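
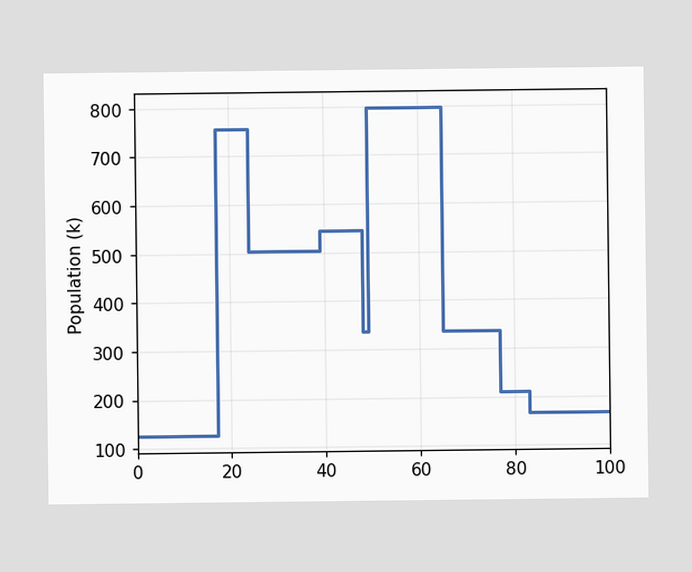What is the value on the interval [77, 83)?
210k

On [77, 83) the step sits at 210k.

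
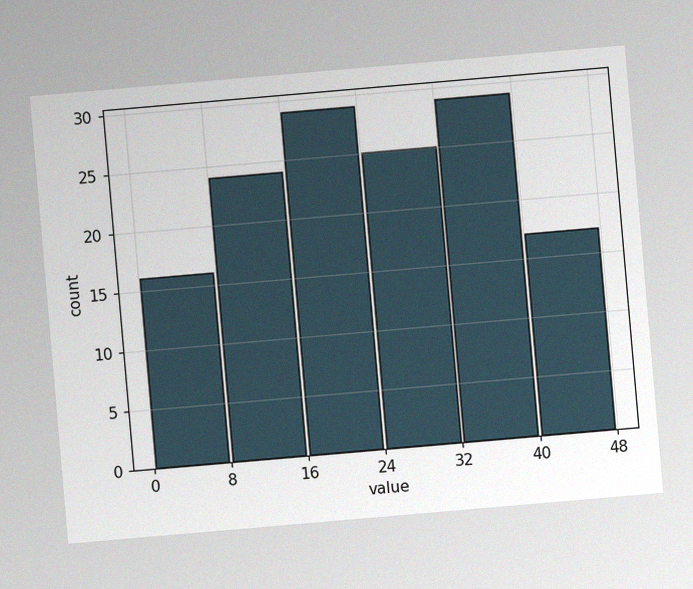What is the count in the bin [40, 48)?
The chart is tilted about 5° counter-clockwise, with some photo noise. The [40, 48) bin has height 17.

17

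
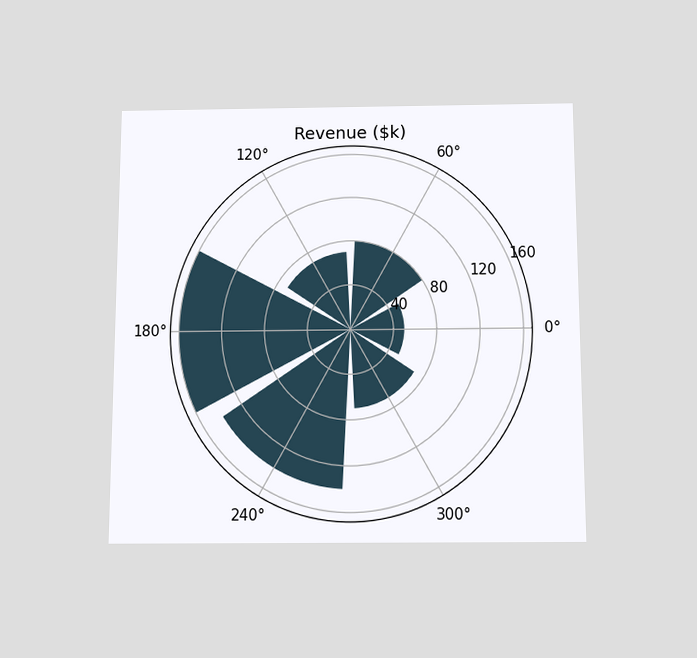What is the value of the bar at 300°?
The chart is viewed slightly from below. The bar at 300° reaches $70k on the radial axis.

$70k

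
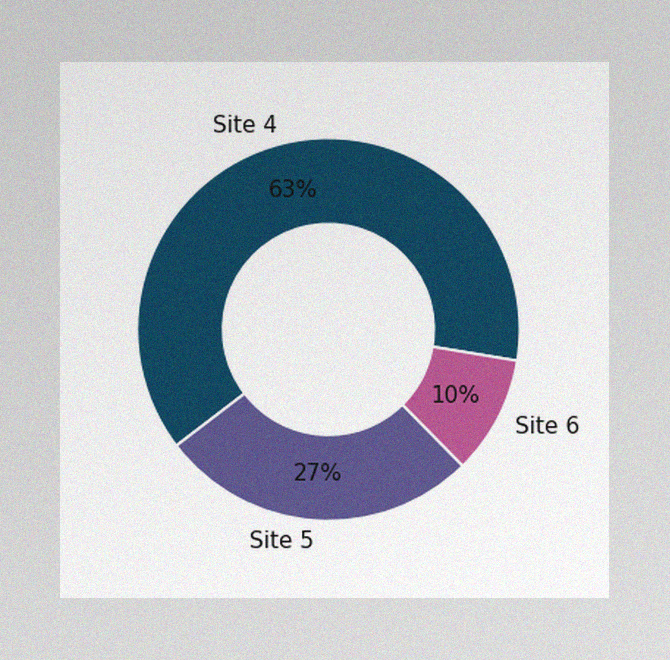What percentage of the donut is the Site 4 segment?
The image has some photo noise and uneven lighting. The Site 4 segment takes up 63% of the ring.

63%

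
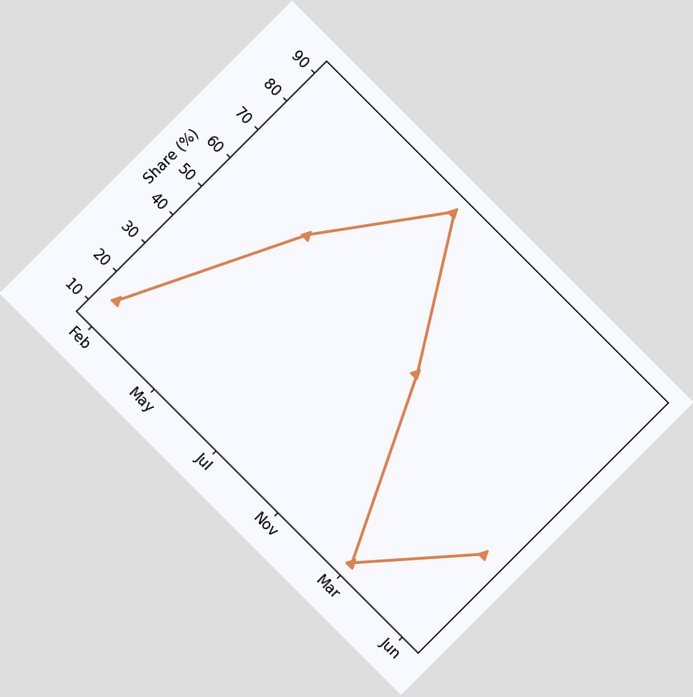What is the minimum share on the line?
10%

The chart is tilted about 45° clockwise. The lowest point is at Mar, and reading across to the y-axis gives 10%.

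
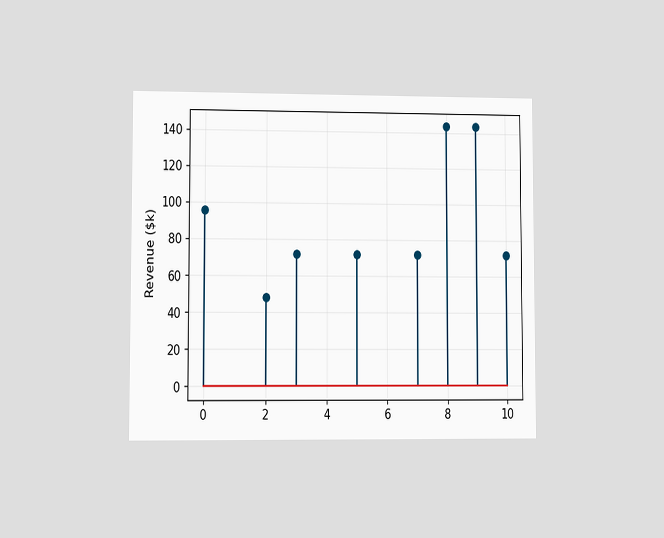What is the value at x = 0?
$96k

The chart is viewed at a slight angle. The stem at x=0 reaches $96k.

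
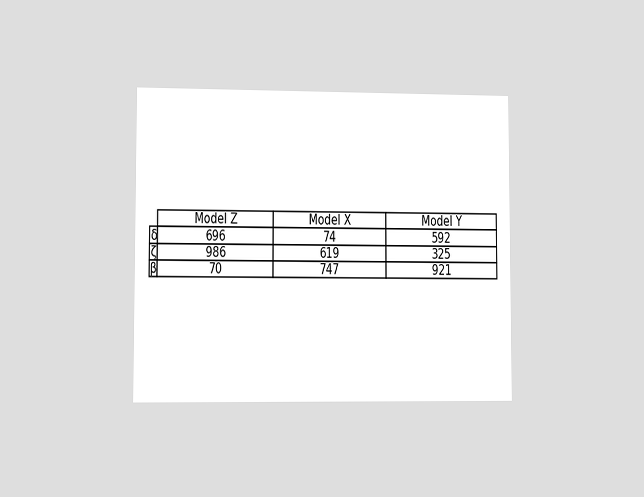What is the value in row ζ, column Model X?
The chart is viewed at a slight angle. The (ζ, Model X) cell reads 619.

619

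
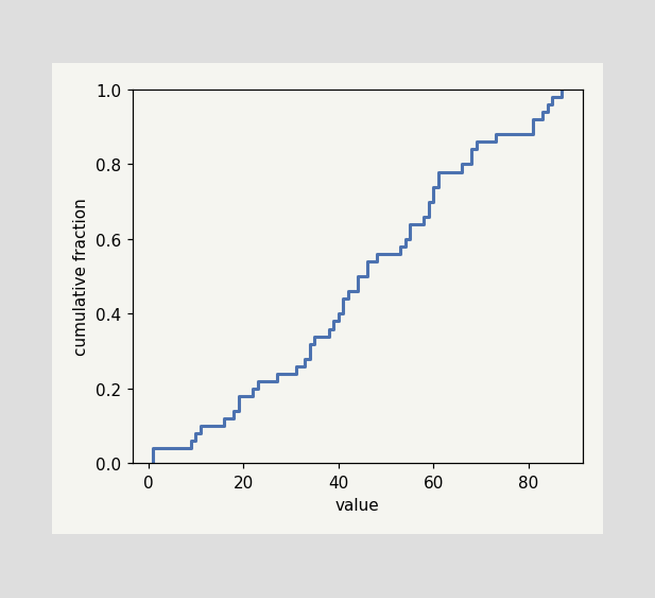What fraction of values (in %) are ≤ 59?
At x=59 the ECDF step is at 70%.

70%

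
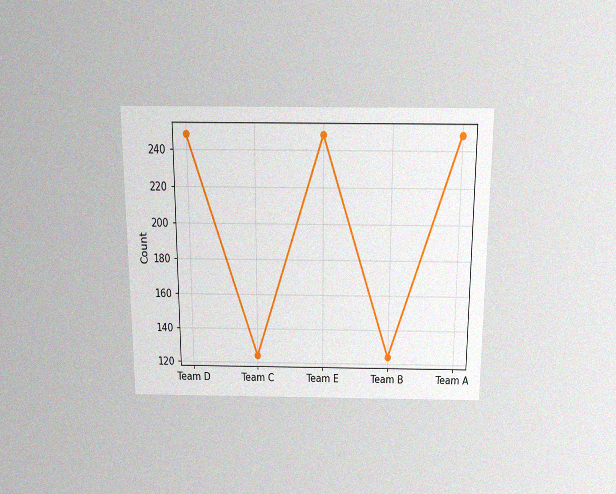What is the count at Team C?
The chart is viewed slightly from above, with some photo noise. At Team C, the line is at 124.

124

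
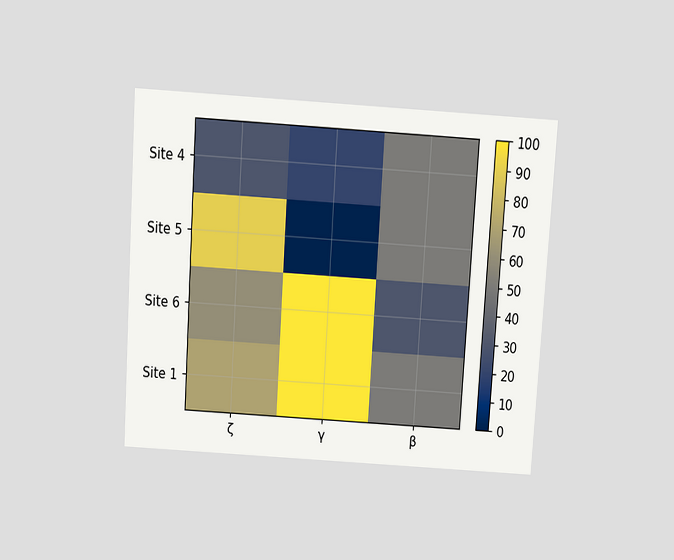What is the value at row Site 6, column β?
30

The chart is tilted about 4° clockwise and viewed slightly from above. Matching cell (Site 6, β) against the colorbar gives 30.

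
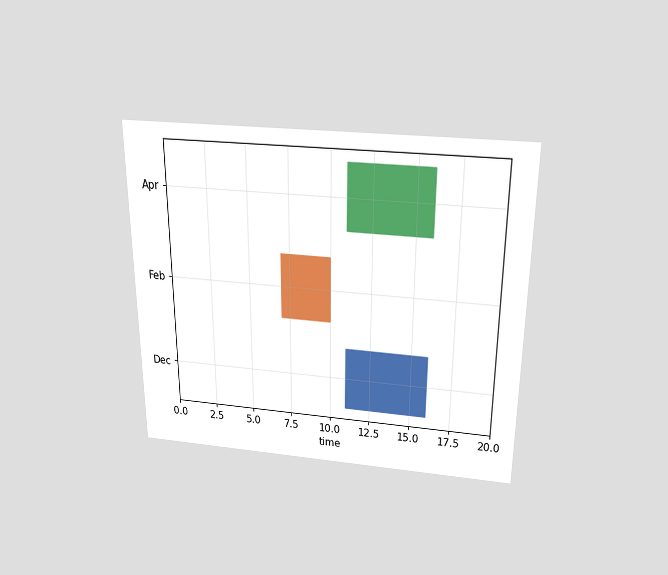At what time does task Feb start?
7

The chart is viewed slightly from above. The Feb bar begins at t=7.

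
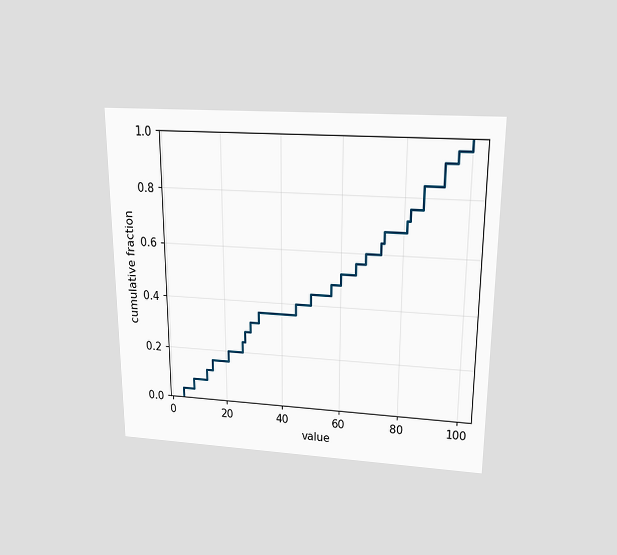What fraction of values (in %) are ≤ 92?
The chart is viewed slightly from above. At x=92 the ECDF step is at 92%.

92%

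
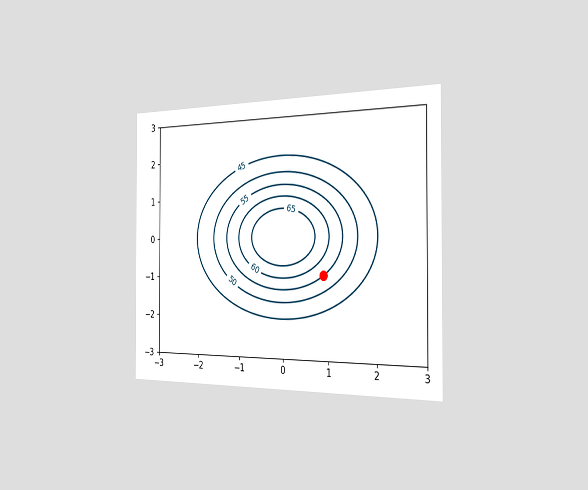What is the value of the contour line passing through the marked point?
The chart is viewed slightly from the right. The marked point sits on the contour labelled 55.

55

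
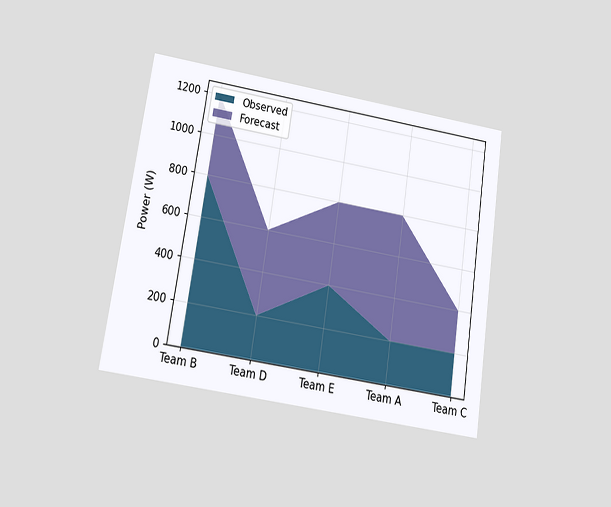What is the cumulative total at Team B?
1200W

The chart is tilted about 9° clockwise and viewed at a slight angle. The stacked total at Team B reaches 1200W.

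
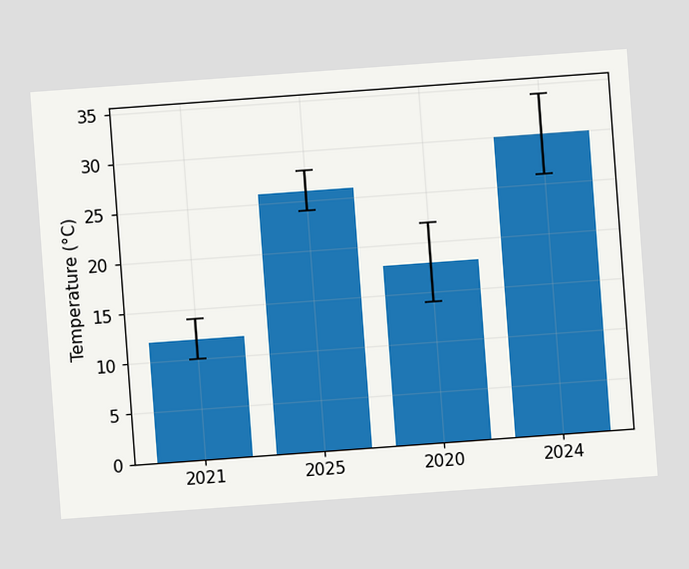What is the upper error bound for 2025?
28°C

The chart is tilted about 4° counter-clockwise. The 2025 bar's upper whisker reaches 28°C.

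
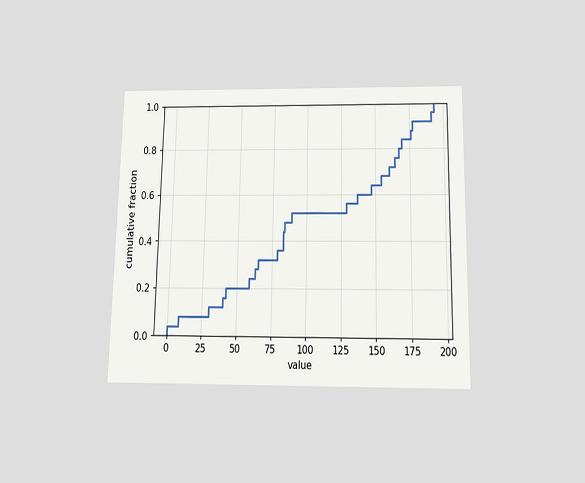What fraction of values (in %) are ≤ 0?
The chart is viewed slightly from below. At x=0 the ECDF step is at 4%.

4%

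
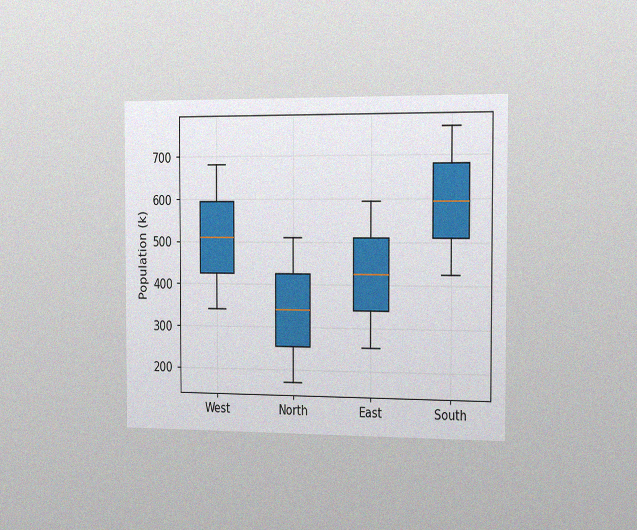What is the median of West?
The chart is viewed slightly from the right, with some photo noise. The median line in the West box sits at 510k.

510k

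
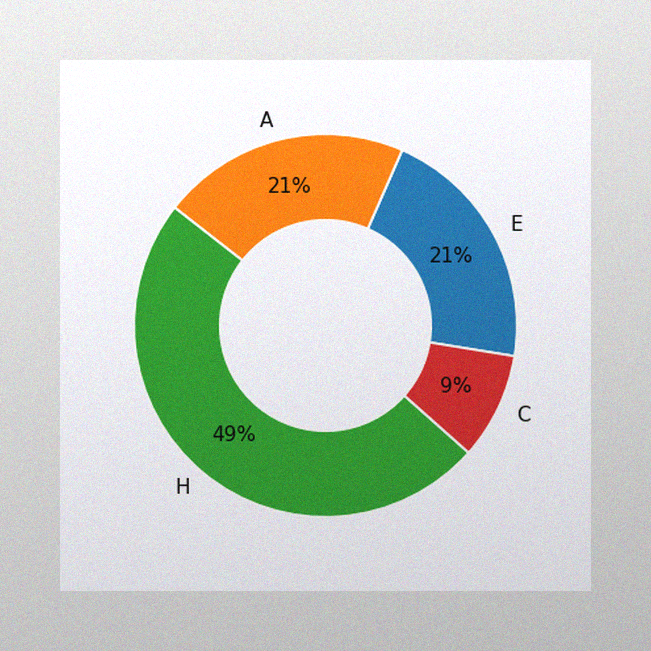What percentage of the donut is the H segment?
49%

The image has some photo noise and uneven lighting. The H segment takes up 49% of the ring.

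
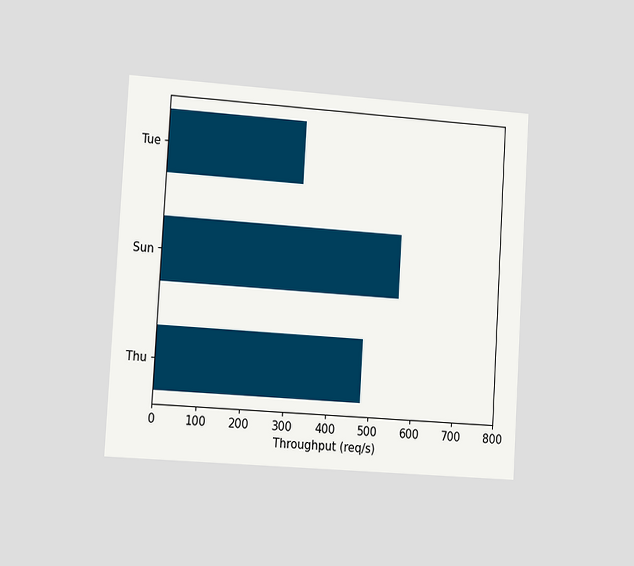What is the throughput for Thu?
480req/s

The chart is tilted about 3° clockwise and viewed slightly from the left. Reading along the chart's x-axis, the Thu bar reaches 480req/s.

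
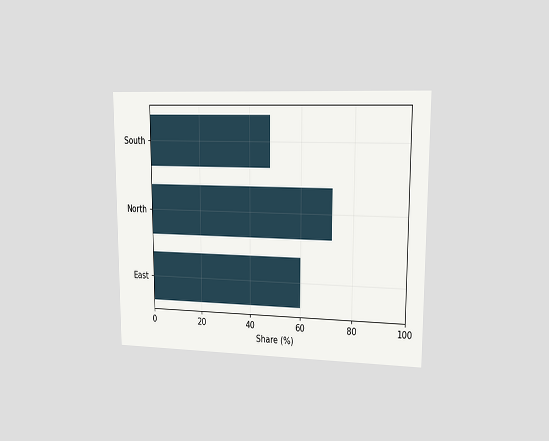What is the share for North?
The chart is viewed slightly from the right. Reading along the chart's x-axis, the North bar reaches 72%.

72%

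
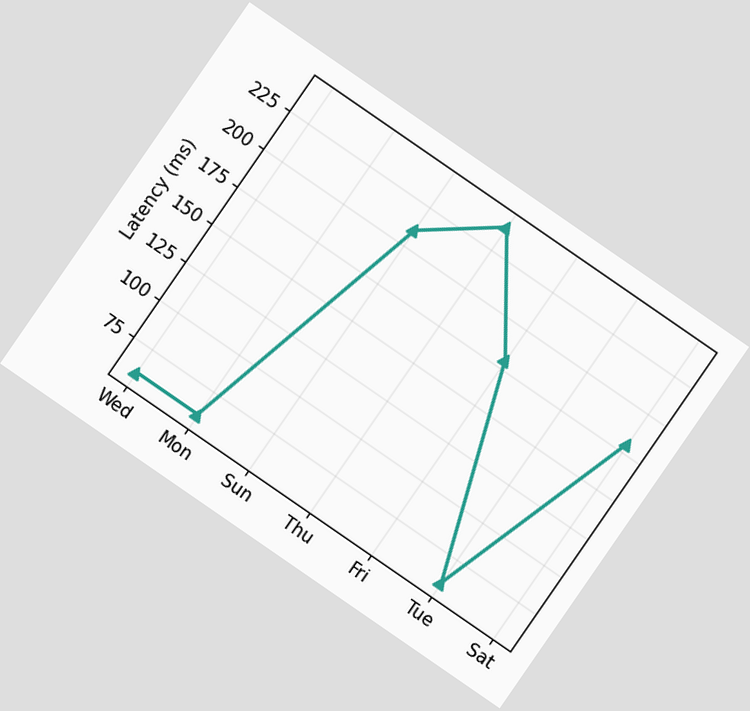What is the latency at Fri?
180ms

The chart is tilted about 35° clockwise. At Fri, the line is at 180ms.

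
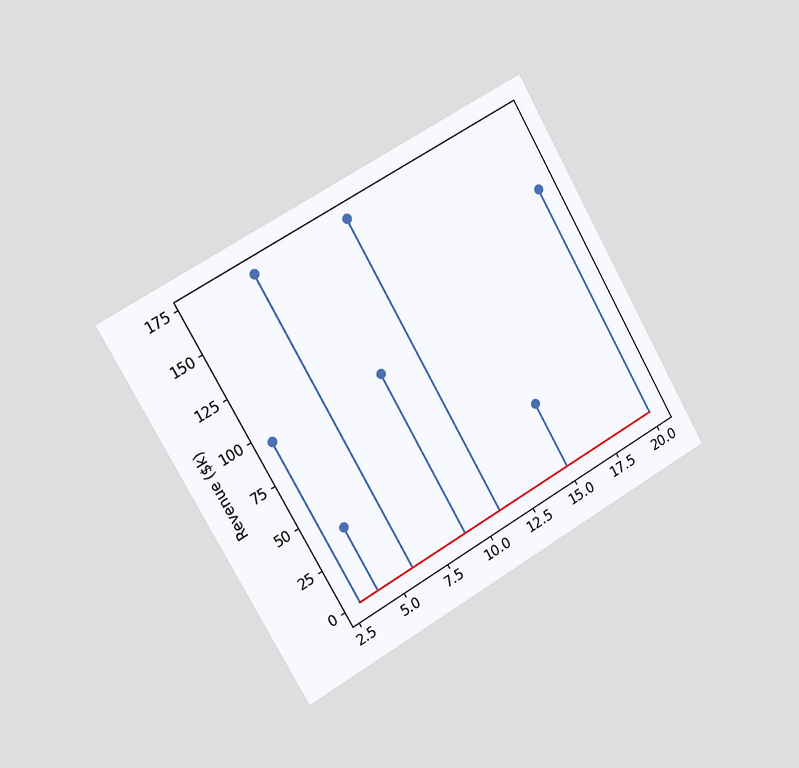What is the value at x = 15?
$38k

The chart is tilted about 30° counter-clockwise and viewed slightly from the left. The stem at x=15 reaches $38k.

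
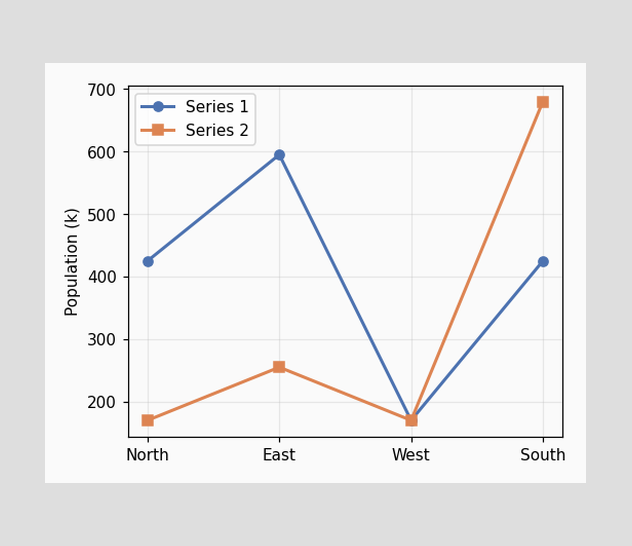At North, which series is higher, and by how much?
At North, Series 1 sits above the other line by 255k.

Series 1, by 255k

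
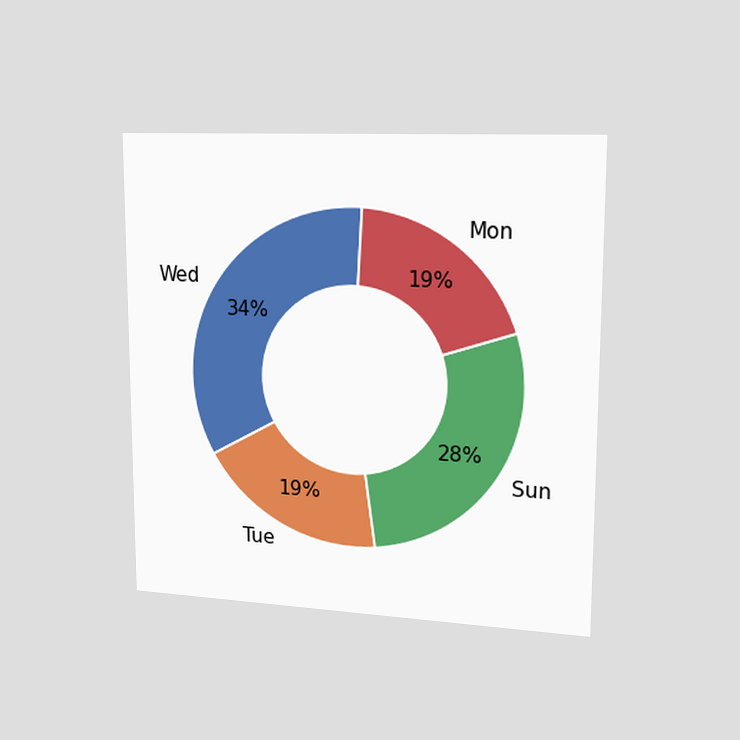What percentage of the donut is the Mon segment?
19%

The chart is viewed slightly from the right. The Mon segment takes up 19% of the ring.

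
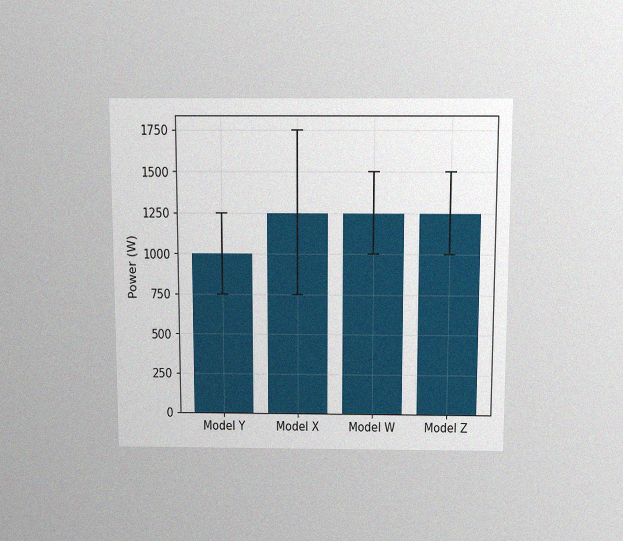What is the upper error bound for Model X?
1750W

The chart is viewed slightly from above, with some photo noise. The Model X bar's upper whisker reaches 1750W.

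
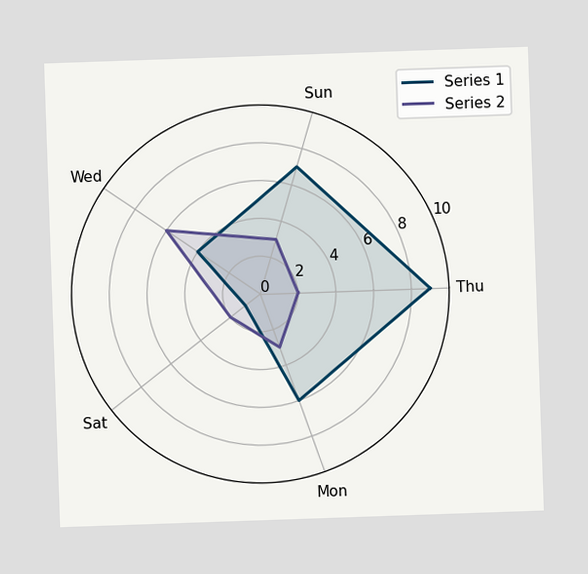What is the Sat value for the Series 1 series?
On the Sat axis, Series 1 reaches 1.

1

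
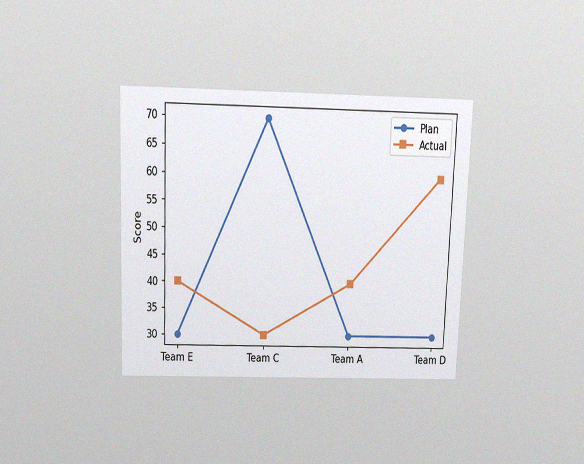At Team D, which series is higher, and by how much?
Actual, by 30

The chart is tilted about 2° clockwise and viewed slightly from above, with some photo noise. At Team D, Actual sits above the other line by 30.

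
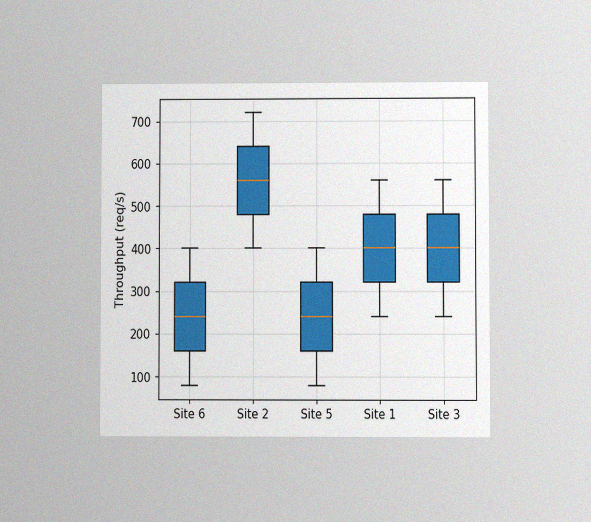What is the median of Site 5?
The chart is viewed at a slight angle, with some photo noise. The median line in the Site 5 box sits at 240req/s.

240req/s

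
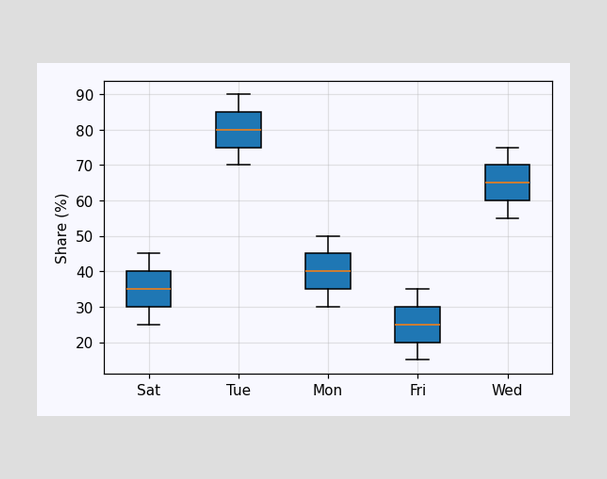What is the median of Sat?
35%

The median line in the Sat box sits at 35%.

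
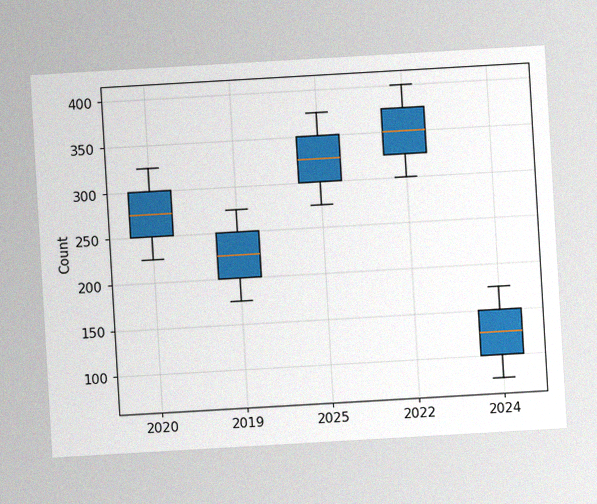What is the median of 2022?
The chart is tilted about 3° counter-clockwise, with some photo noise. The median line in the 2022 box sits at 350.

350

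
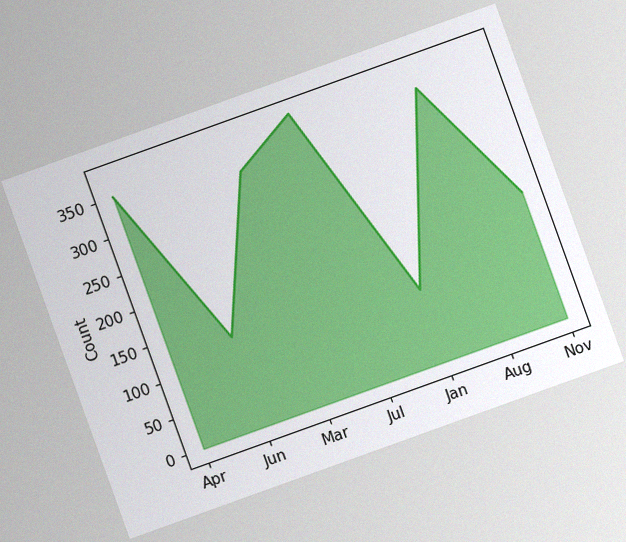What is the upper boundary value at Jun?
The chart is tilted about 20° counter-clockwise, with some photo noise. At Jun the upper boundary is at 125.

125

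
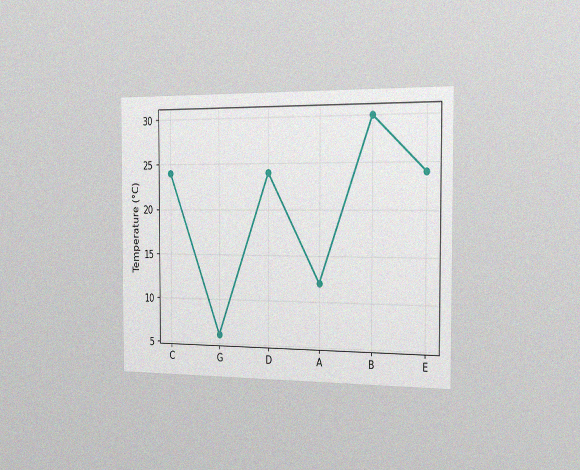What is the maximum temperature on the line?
The chart is viewed slightly from the right, with some photo noise. The highest point is at B, and reading across to the y-axis gives 30°C.

30°C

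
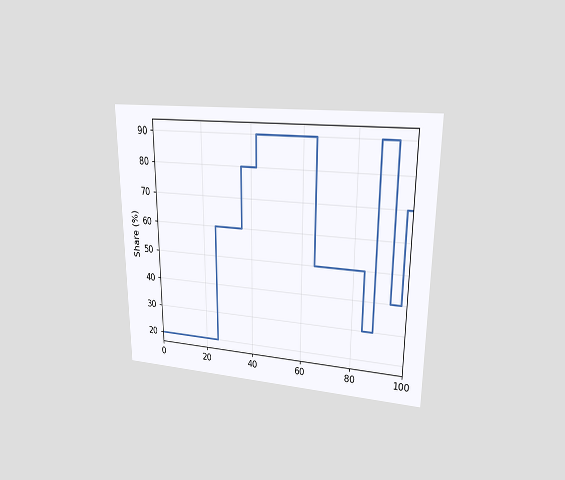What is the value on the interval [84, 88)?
30%

The chart is viewed at a slight angle. On [84, 88) the step sits at 30%.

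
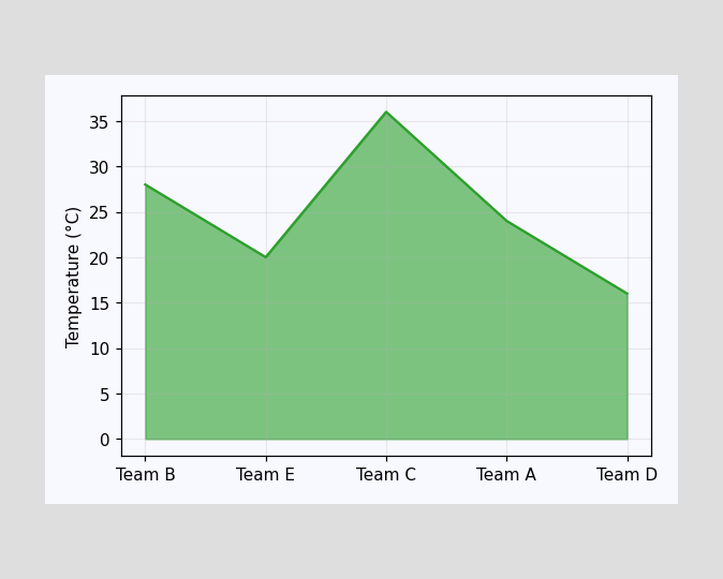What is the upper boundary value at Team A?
At Team A the upper boundary is at 24°C.

24°C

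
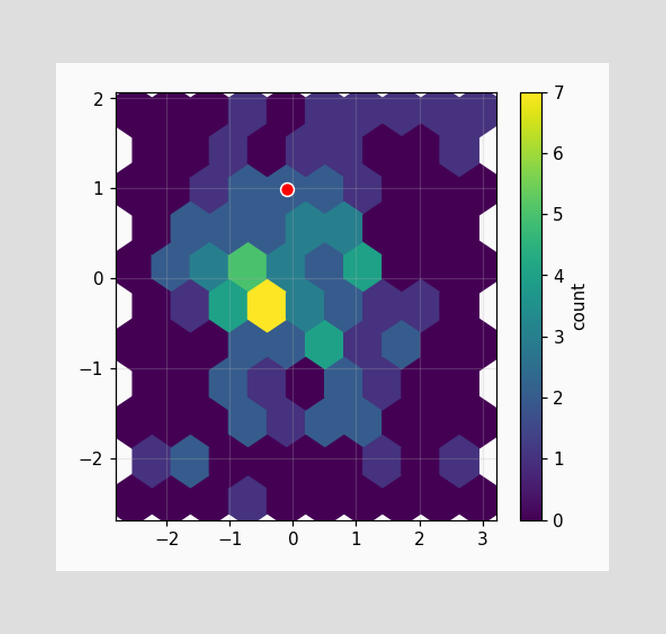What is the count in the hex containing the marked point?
The marked hex reads 2 on the colorbar.

2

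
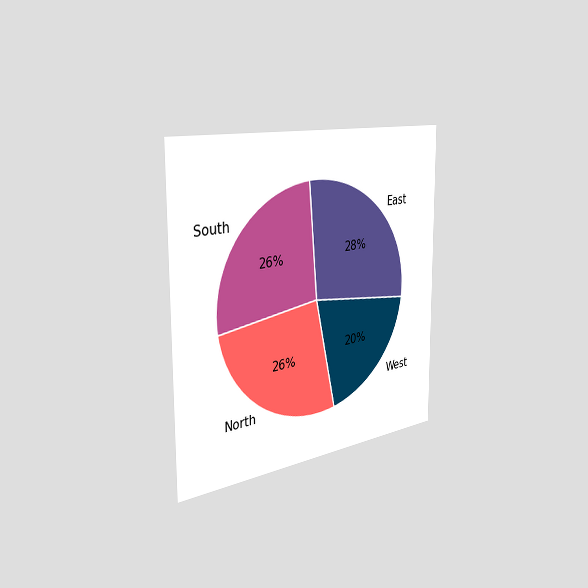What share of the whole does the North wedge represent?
26%

The chart is viewed slightly from the left. The North slice takes up 26% of the pie.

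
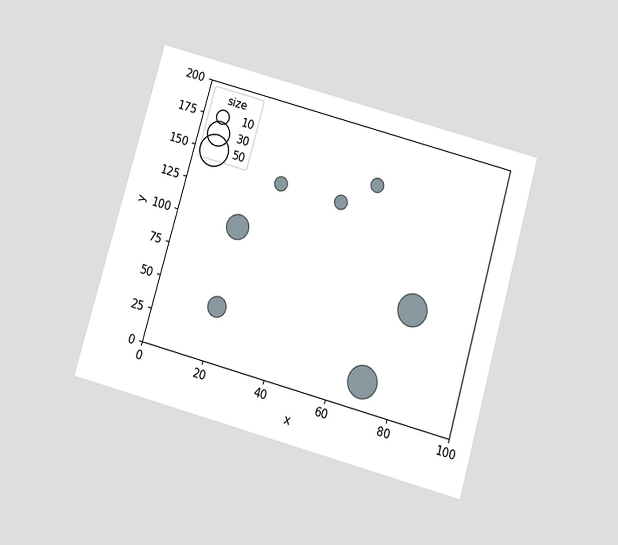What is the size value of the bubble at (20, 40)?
The chart is tilted about 16° clockwise and viewed slightly from below. Matching the bubble at (20, 40) against the size legend gives 20.

20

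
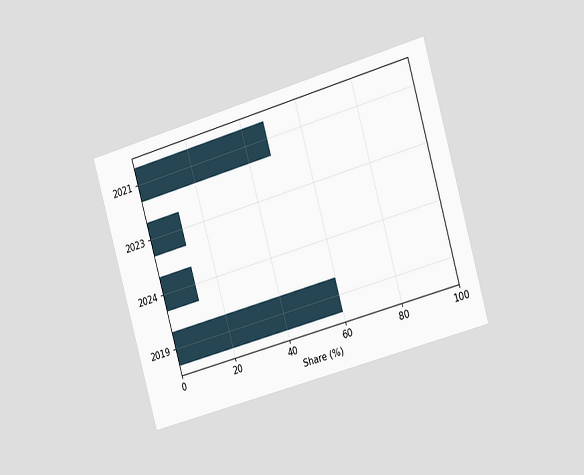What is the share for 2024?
The chart is tilted about 16° counter-clockwise and viewed slightly from the right. Reading along the chart's x-axis, the 2024 bar reaches 12%.

12%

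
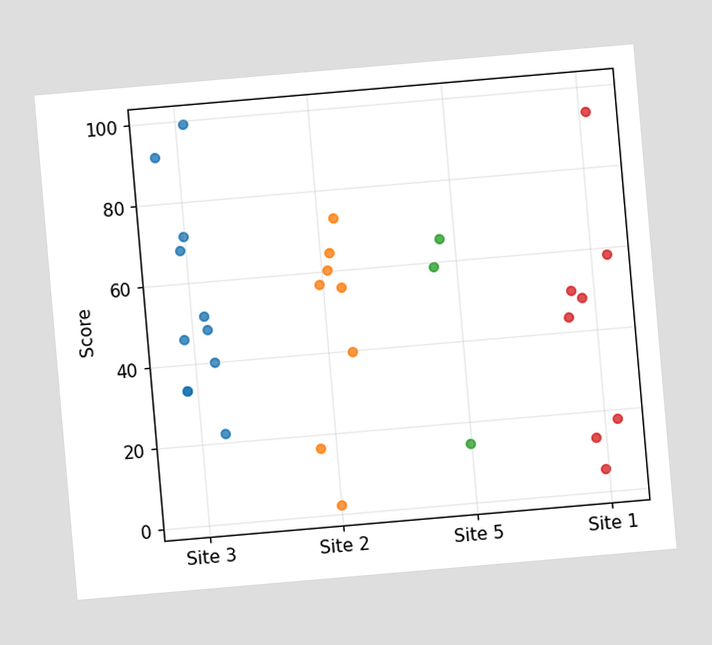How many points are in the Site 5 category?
3

The chart is tilted about 5° counter-clockwise. Counting the markers in the Site 5 column gives 3.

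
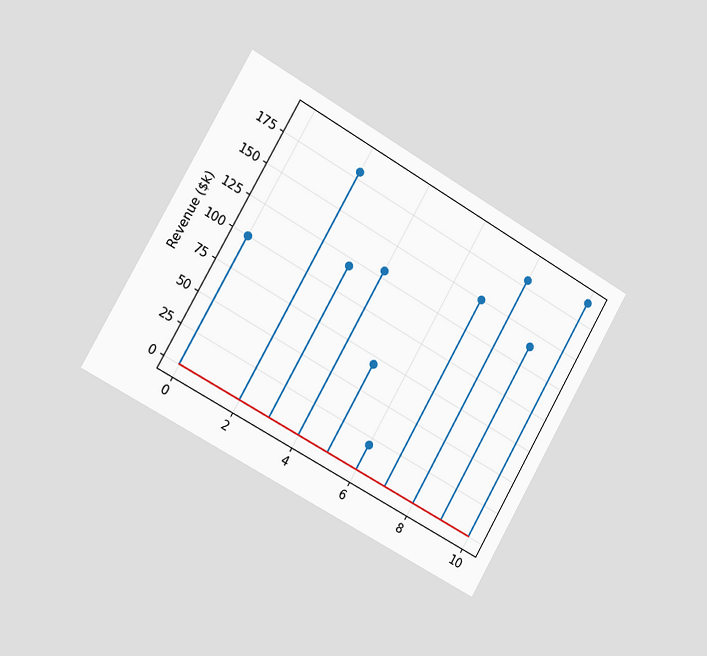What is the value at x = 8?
The chart is tilted about 30° clockwise and viewed slightly from the left. The stem at x=8 reaches $180k.

$180k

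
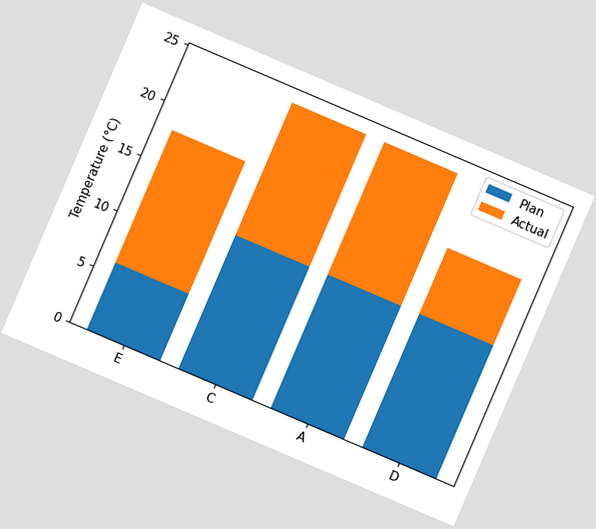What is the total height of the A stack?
24°C

The chart is tilted about 23° clockwise. The A stack's top reaches 24°C on the y-axis.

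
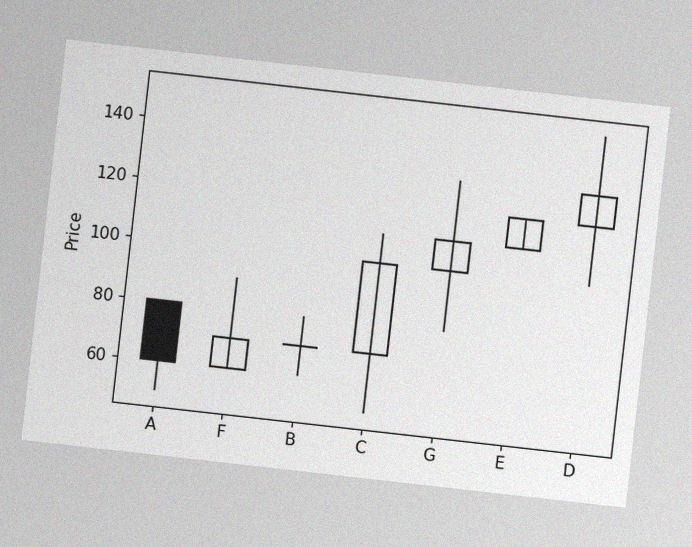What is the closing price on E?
120

The chart is tilted about 6° clockwise, with some photo noise. The E candle closes at 120.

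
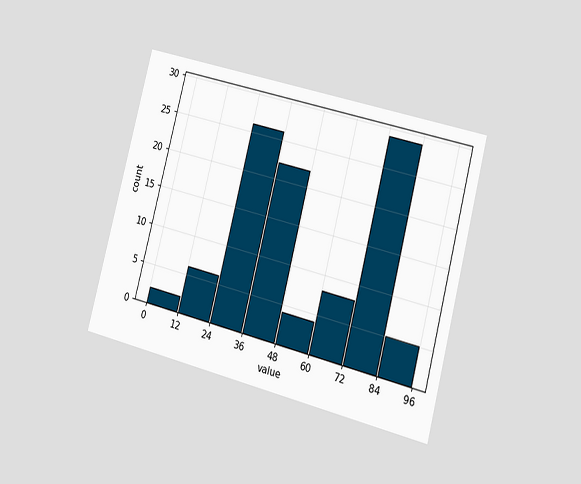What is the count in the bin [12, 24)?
6

The chart is tilted about 14° clockwise and viewed at a slight angle. The [12, 24) bin has height 6.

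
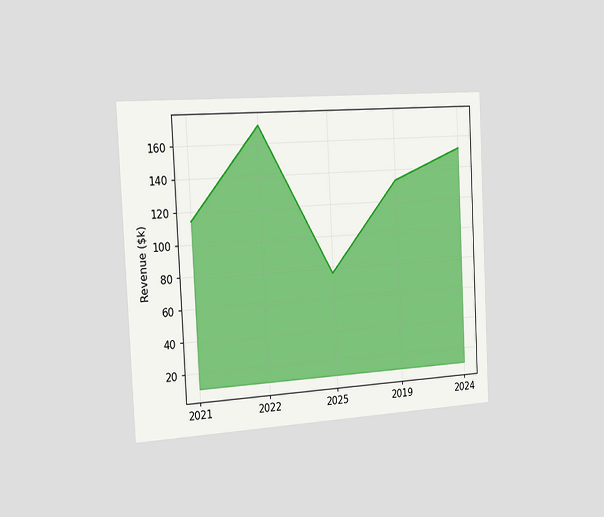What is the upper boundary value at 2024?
$152k

The chart is tilted about 3° counter-clockwise and viewed slightly from the left. At 2024 the upper boundary is at $152k.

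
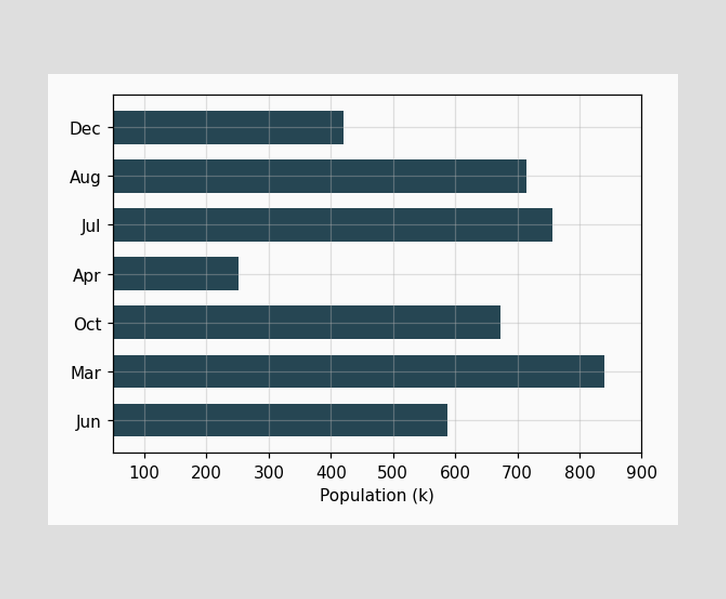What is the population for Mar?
Reading along the chart's x-axis, the Mar bar reaches 840k.

840k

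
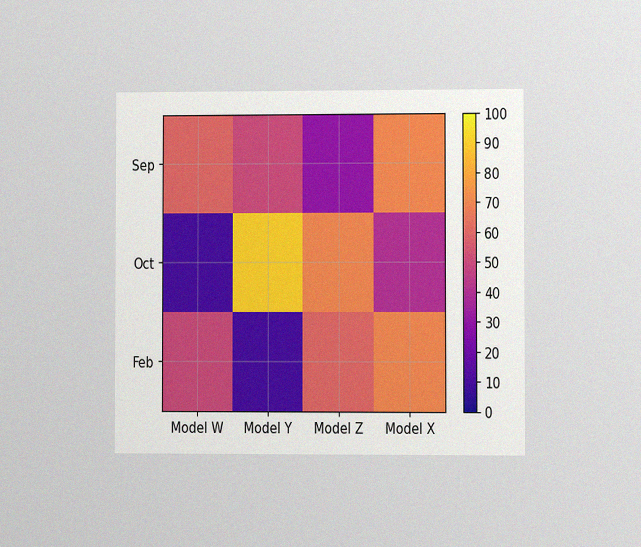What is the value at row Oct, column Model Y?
90

The chart is viewed at a slight angle, with some photo noise. Matching cell (Oct, Model Y) against the colorbar gives 90.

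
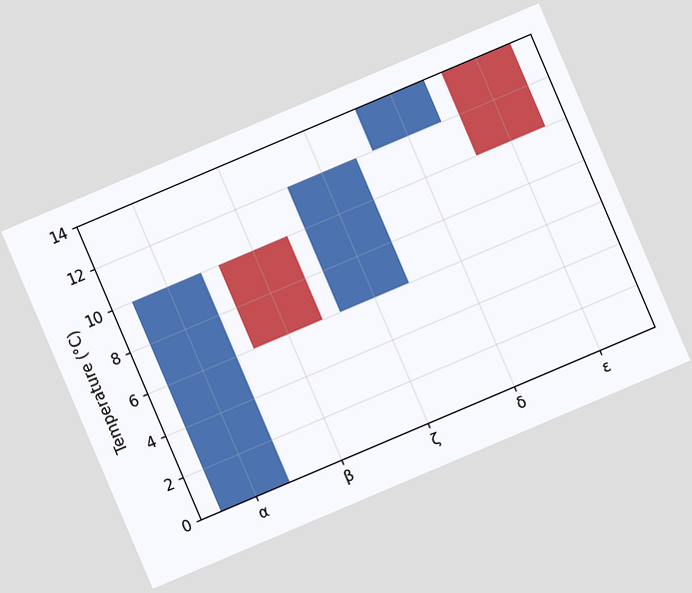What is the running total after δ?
The chart is tilted about 23° counter-clockwise. After δ the running total reaches 14°C.

14°C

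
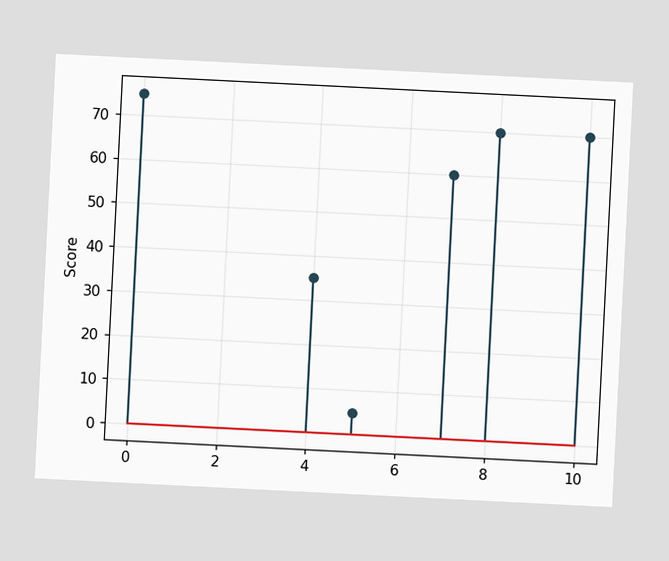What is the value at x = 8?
70

The chart is tilted about 3° clockwise. The stem at x=8 reaches 70.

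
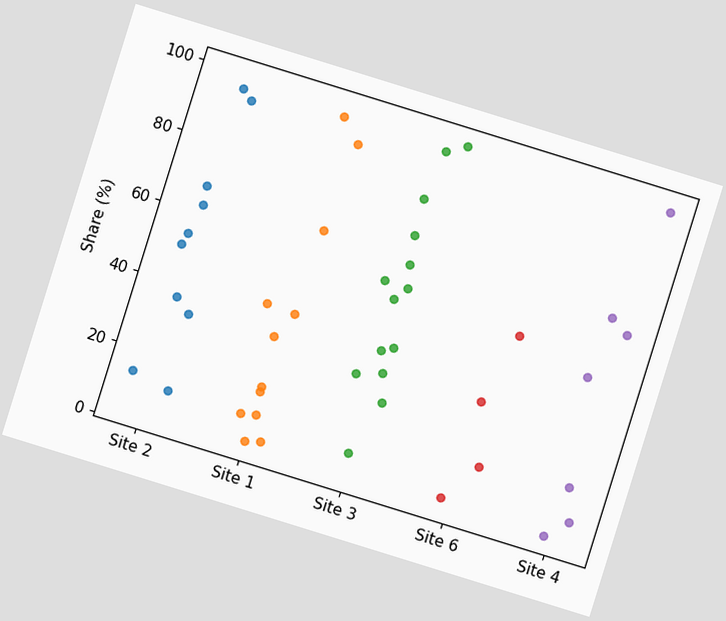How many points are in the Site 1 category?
12

The chart is tilted about 17° clockwise. Counting the markers in the Site 1 column gives 12.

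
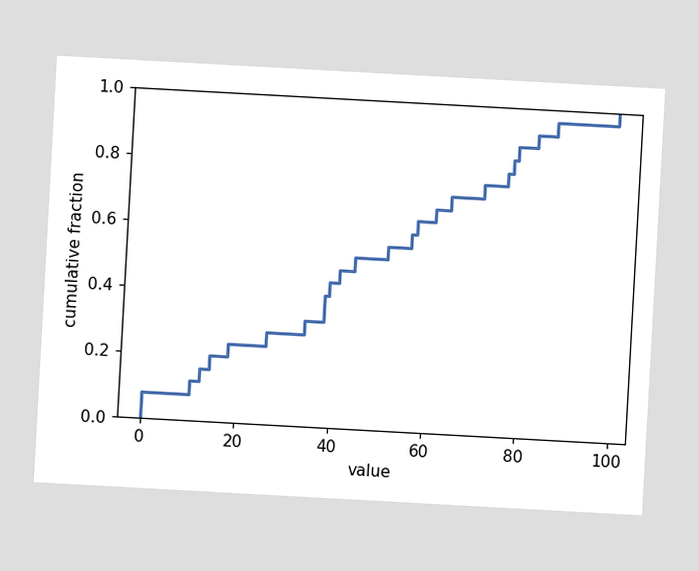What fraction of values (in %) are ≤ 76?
80%

The chart is tilted about 3° clockwise. At x=76 the ECDF step is at 80%.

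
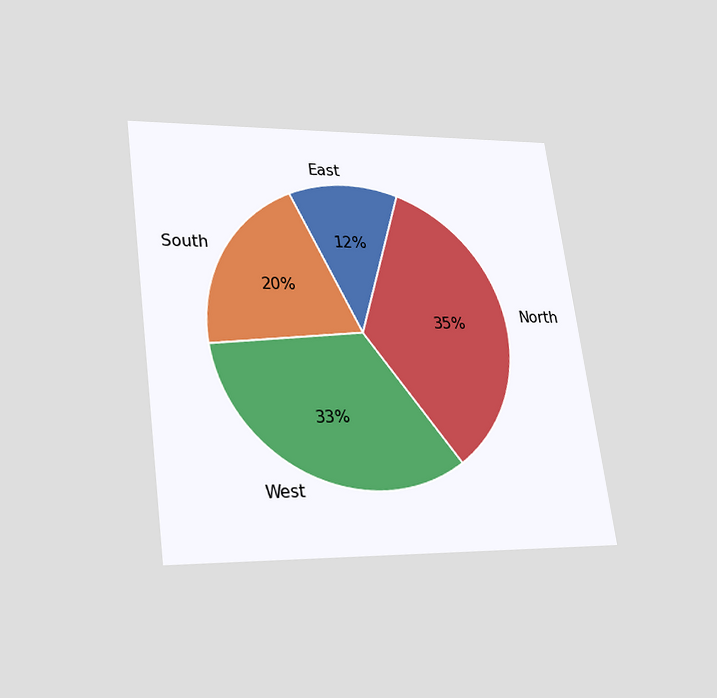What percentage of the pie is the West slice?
33%

The chart is tilted about 8° counter-clockwise and viewed slightly from below. The West slice takes up 33% of the pie.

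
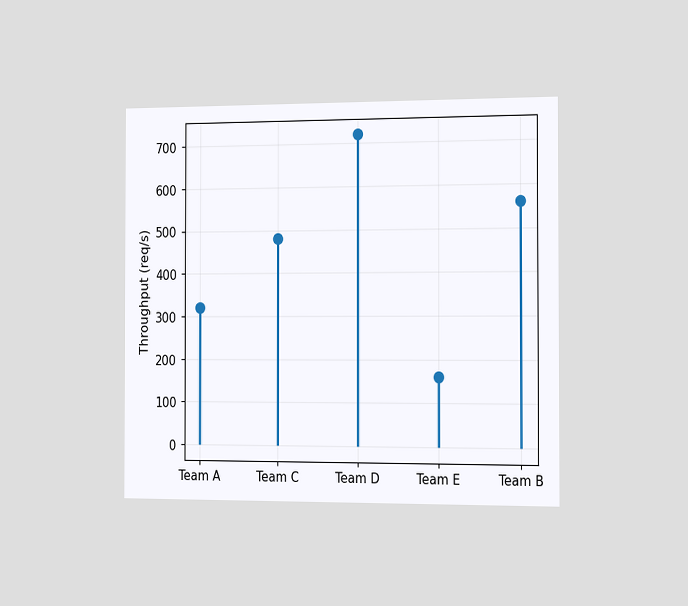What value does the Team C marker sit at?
The chart is viewed slightly from the right. The Team C marker sits at 480req/s.

480req/s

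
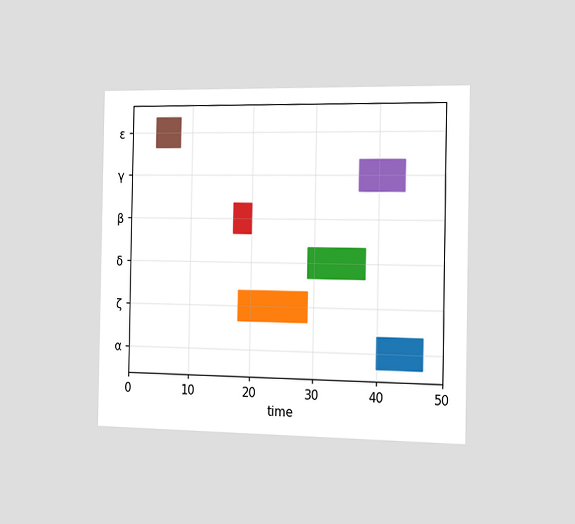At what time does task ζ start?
18

The chart is viewed slightly from the right. The ζ bar begins at t=18.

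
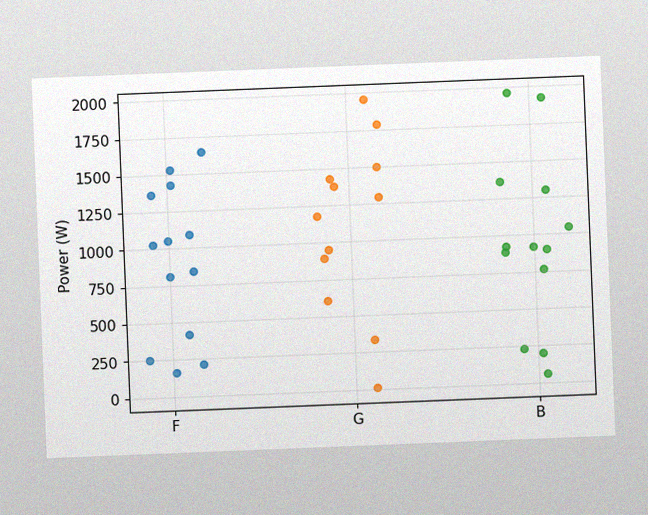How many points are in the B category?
The chart is tilted about 2° counter-clockwise, with some photo noise. Counting the markers in the B column gives 13.

13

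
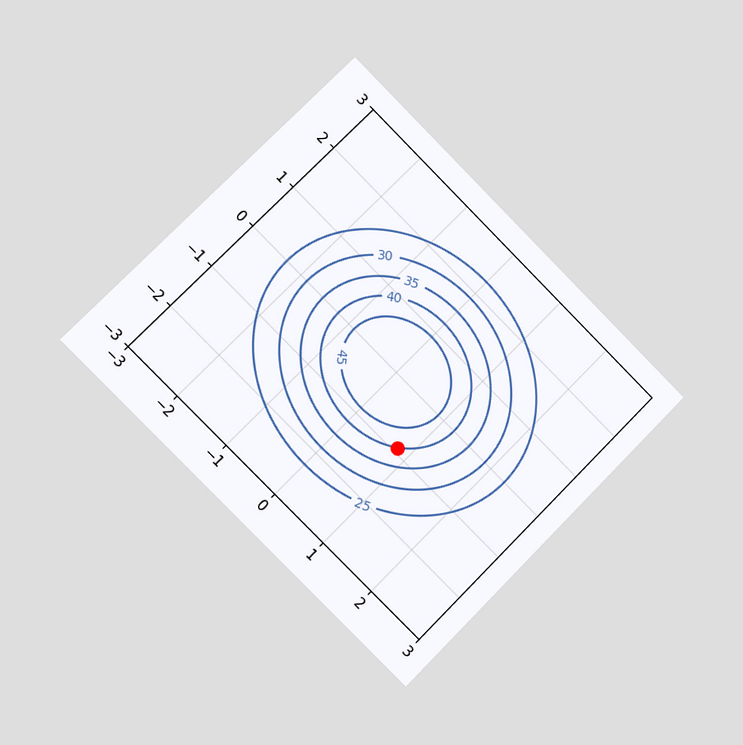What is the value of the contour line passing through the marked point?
40

The chart is tilted about 45° clockwise and viewed slightly from the left. The marked point sits on the contour labelled 40.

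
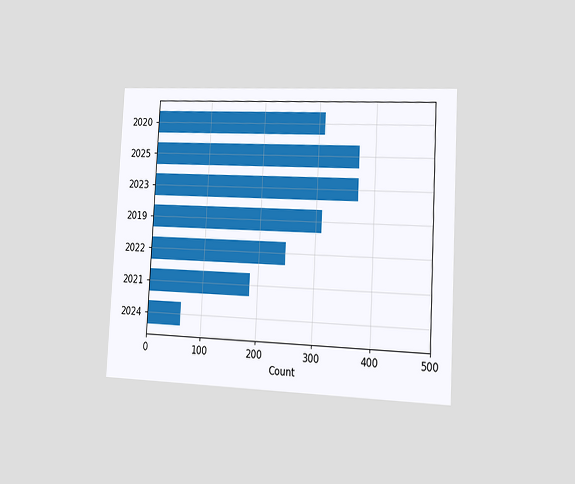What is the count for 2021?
186

The chart is tilted about 3° clockwise and viewed slightly from the right. Reading along the chart's x-axis, the 2021 bar reaches 186.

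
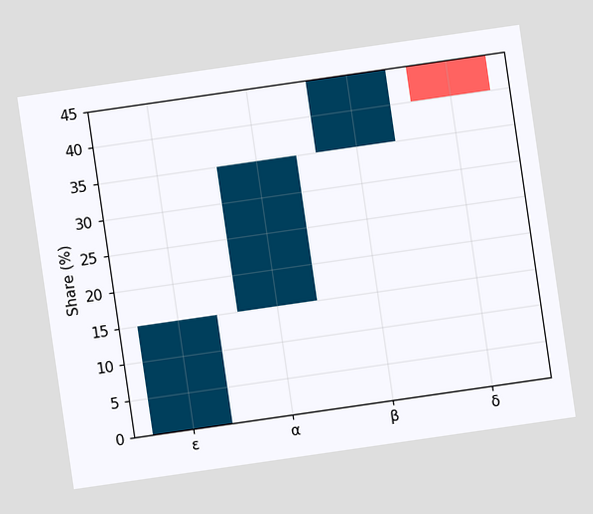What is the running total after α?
35%

The chart is tilted about 8° counter-clockwise. After α the running total reaches 35%.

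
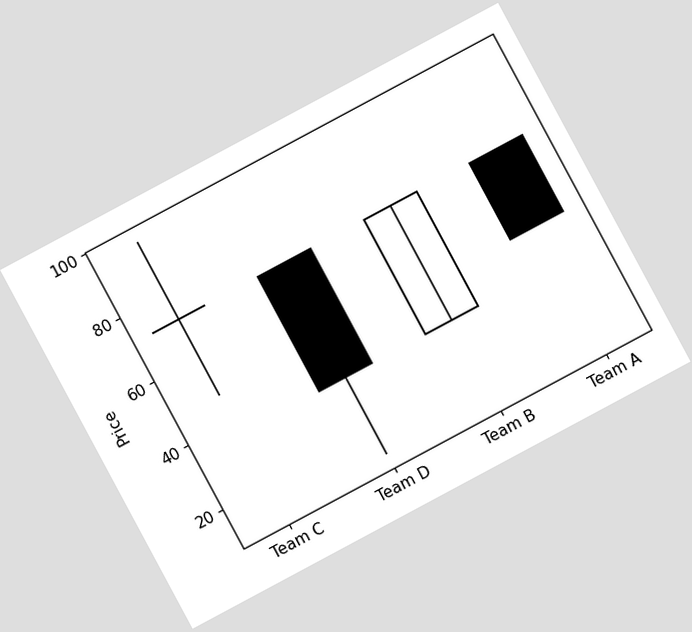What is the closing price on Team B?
72

The chart is tilted about 28° counter-clockwise. The Team B candle closes at 72.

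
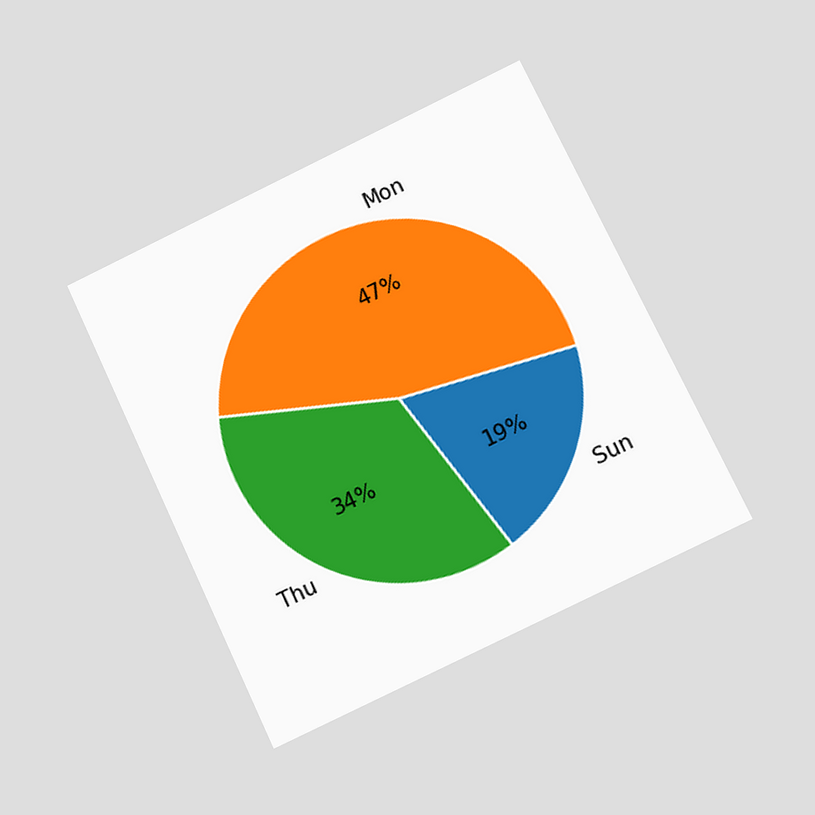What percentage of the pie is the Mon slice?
The chart is tilted about 25° counter-clockwise and viewed at a slight angle. The Mon slice takes up 47% of the pie.

47%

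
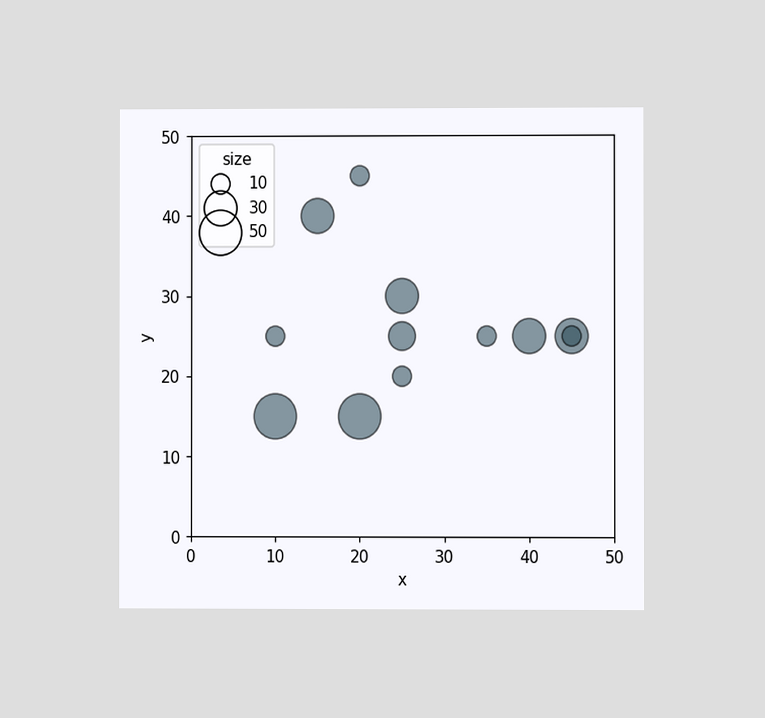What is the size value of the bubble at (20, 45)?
The chart is viewed at a slight angle. Matching the bubble at (20, 45) against the size legend gives 10.

10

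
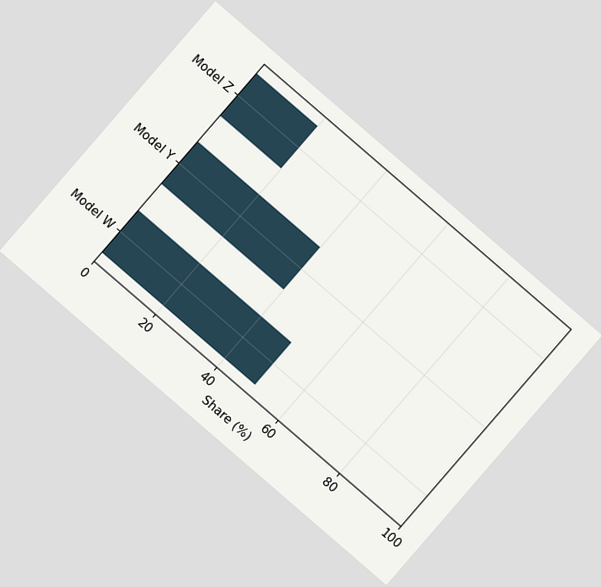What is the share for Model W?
50%

The chart is tilted about 41° clockwise. Reading along the chart's x-axis, the Model W bar reaches 50%.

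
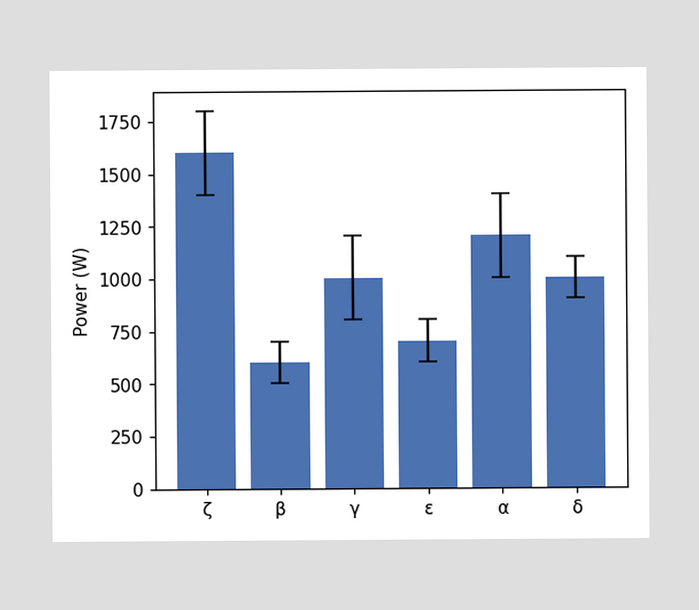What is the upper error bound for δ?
1100W

The δ bar's upper whisker reaches 1100W.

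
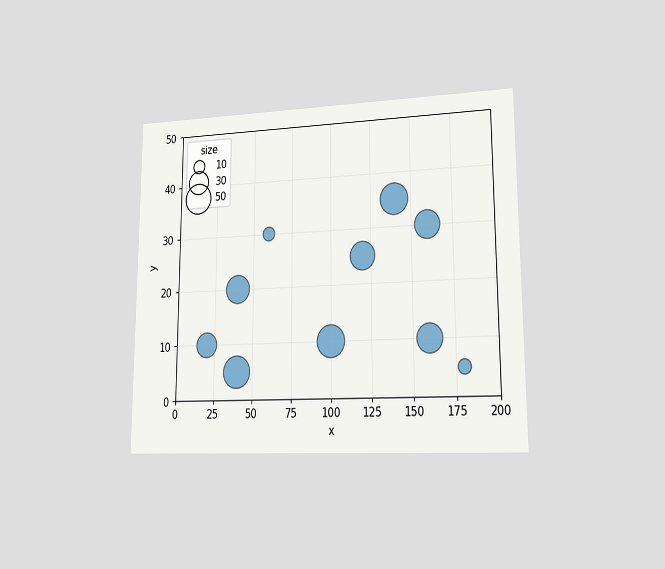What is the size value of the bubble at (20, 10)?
The chart is viewed slightly from the right. Matching the bubble at (20, 10) against the size legend gives 30.

30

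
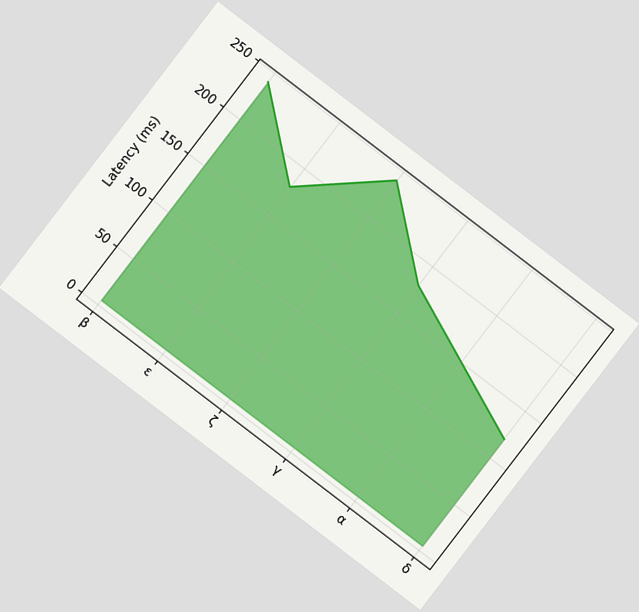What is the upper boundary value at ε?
The chart is tilted about 37° clockwise. At ε the upper boundary is at 180ms.

180ms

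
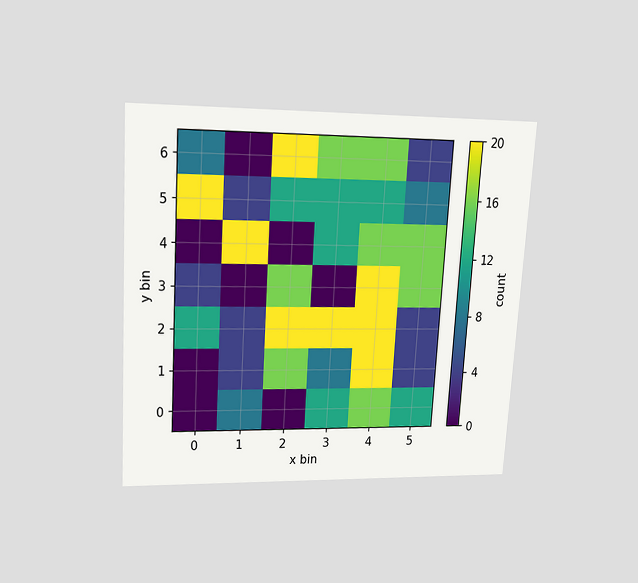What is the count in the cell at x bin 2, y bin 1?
The chart is tilted about 3° clockwise and viewed slightly from above. Matching the cell (2, 1) against the colorbar gives 16.

16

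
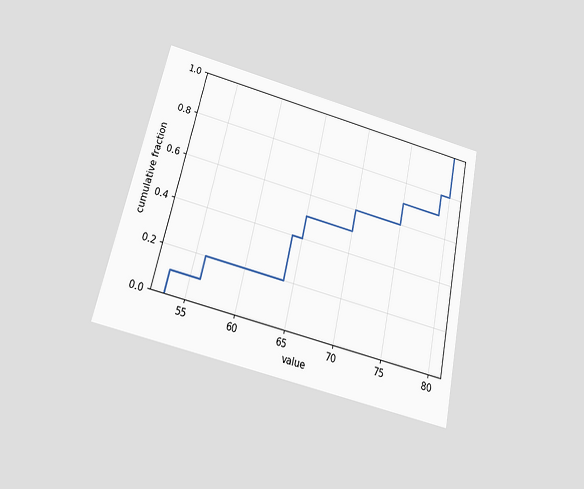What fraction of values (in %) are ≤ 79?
80%

The chart is tilted about 13° clockwise and viewed slightly from below. At x=79 the ECDF step is at 80%.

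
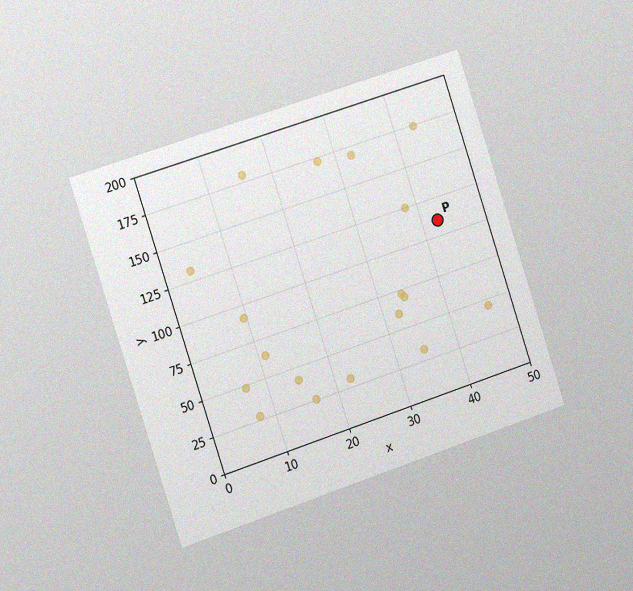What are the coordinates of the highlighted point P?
The chart is tilted about 18° counter-clockwise and viewed slightly from the left, with some photo noise. Following the gridlines from P to each axis, P sits at (42.5, 110).

(42.5, 110)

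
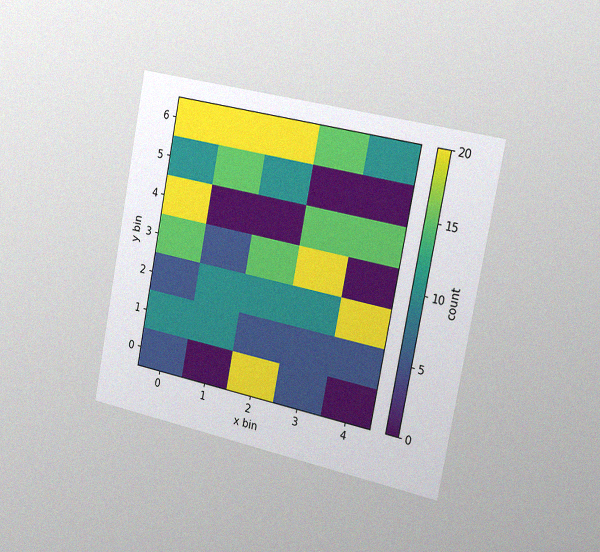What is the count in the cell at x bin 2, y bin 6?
20

The chart is tilted about 11° clockwise and viewed slightly from the right, with some photo noise. Matching the cell (2, 6) against the colorbar gives 20.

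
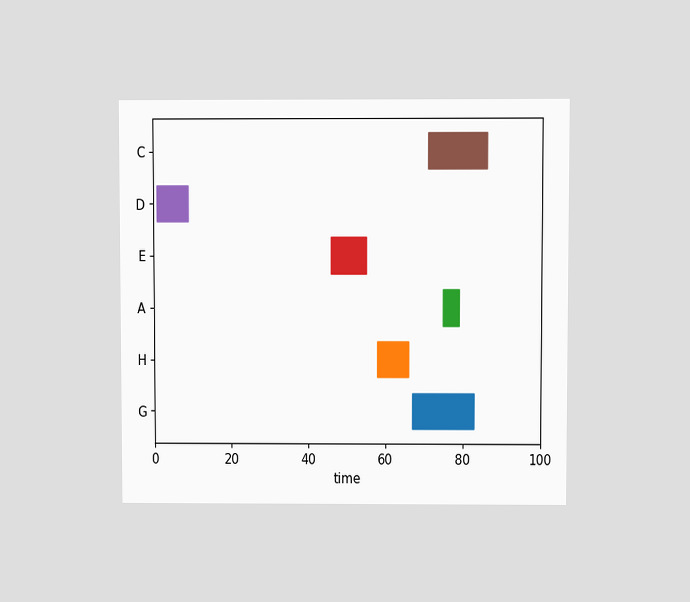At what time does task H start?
The chart is viewed at a slight angle. The H bar begins at t=58.

58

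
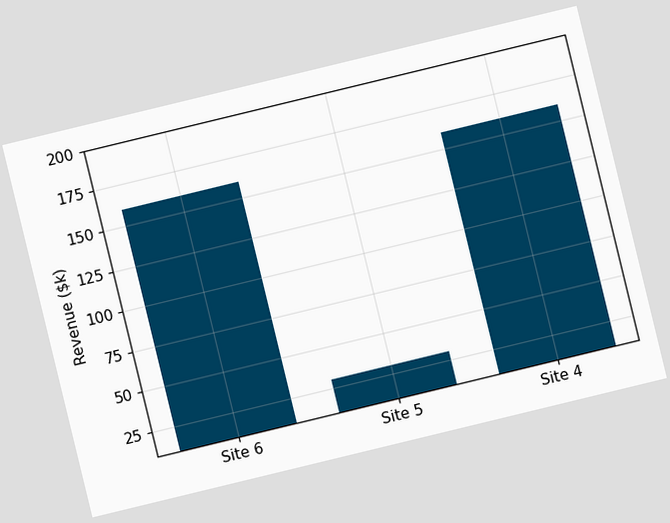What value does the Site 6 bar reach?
$160k

The chart is tilted about 14° counter-clockwise. Reading along the chart's y-axis, the Site 6 bar reaches $160k.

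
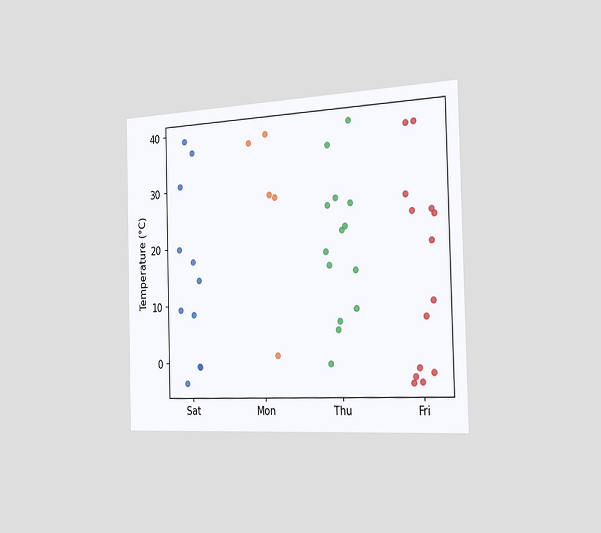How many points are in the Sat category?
11

The chart is viewed slightly from the right. Counting the markers in the Sat column gives 11.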